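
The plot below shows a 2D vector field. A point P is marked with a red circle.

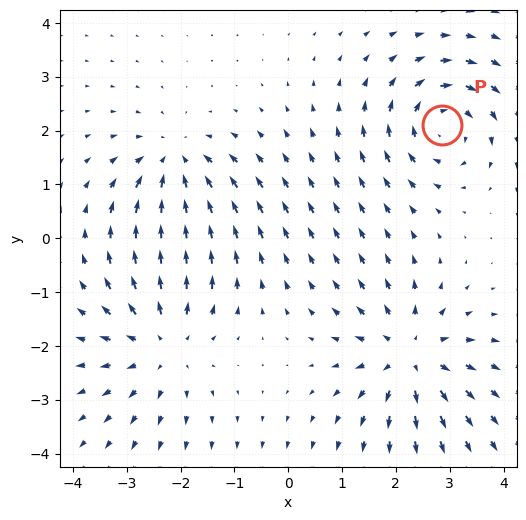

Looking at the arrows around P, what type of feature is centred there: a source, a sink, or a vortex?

At P (2.9, 2.1) the arrows circulate clockwise. Divergence ≈0, curl about -4 — near-zero divergence with nonzero curl is a vortex.

vortex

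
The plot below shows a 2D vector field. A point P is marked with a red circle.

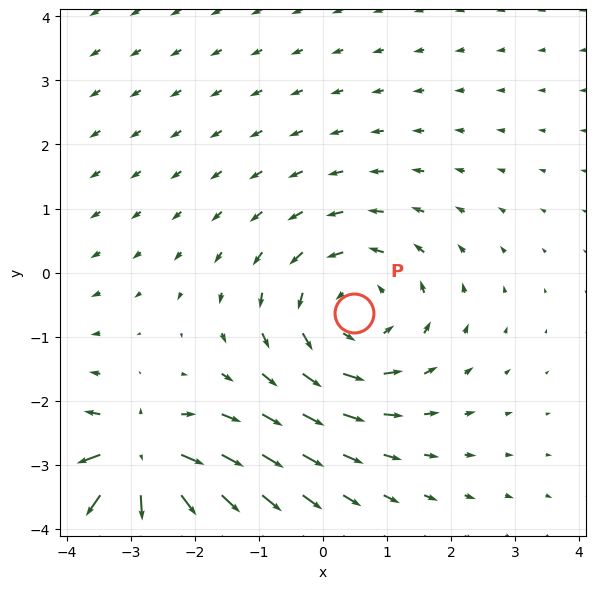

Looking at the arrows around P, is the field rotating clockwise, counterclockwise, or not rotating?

counterclockwise

Near P at (0.5, -0.6) the arrows circulate counterclockwise. The curl (z-component) there is about +3; positive curl means counterclockwise rotation.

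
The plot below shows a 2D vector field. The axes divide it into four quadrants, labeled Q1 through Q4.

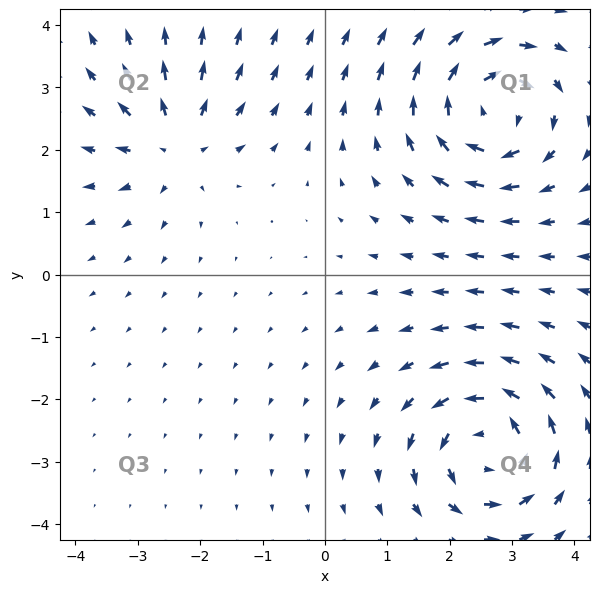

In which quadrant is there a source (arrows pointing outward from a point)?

Q2

The source sits at approximately (-2.4, 2.1), which lies in quadrant Q2. The divergence there is about +4, positive as expected for a source.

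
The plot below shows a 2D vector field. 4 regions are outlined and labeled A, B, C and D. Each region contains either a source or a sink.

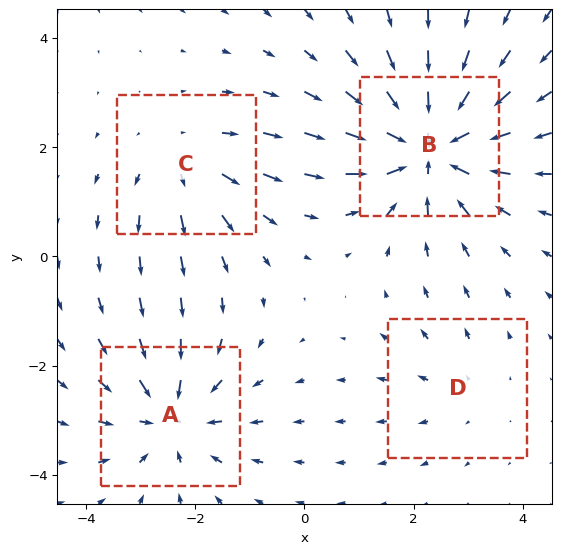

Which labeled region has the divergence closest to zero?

D

Divergence at each region's feature centre — A: about -4, B: about -6, C: about +3, D: about +2. Region D is closest to zero.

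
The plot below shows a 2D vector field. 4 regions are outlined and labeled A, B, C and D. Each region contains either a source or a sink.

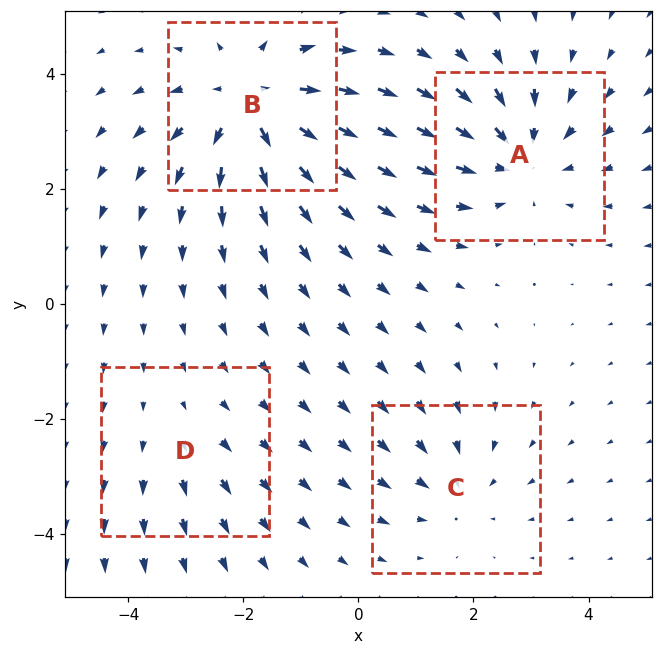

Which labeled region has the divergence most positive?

Divergence at each region's feature centre — A: about -4, B: about +6, C: about -3, D: about +2. Region B is most positive.

B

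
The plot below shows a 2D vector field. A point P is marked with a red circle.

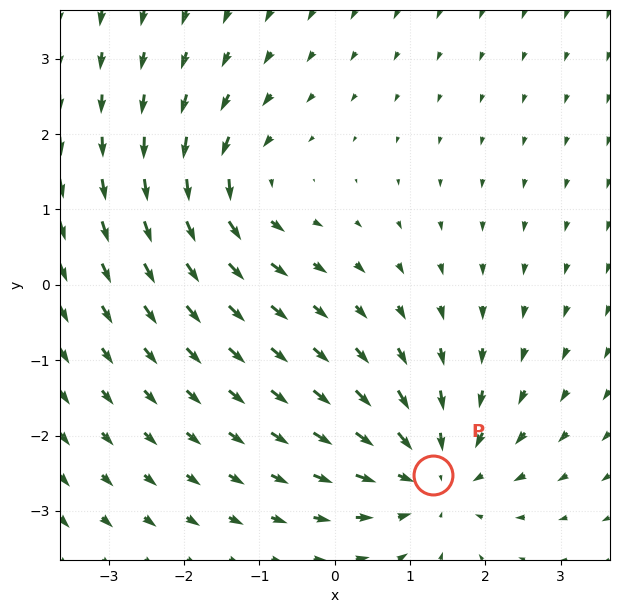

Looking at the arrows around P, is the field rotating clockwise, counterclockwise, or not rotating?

not rotating

Near P at (1.3, -2.5) the arrows show no circulation. The curl there is ≈0.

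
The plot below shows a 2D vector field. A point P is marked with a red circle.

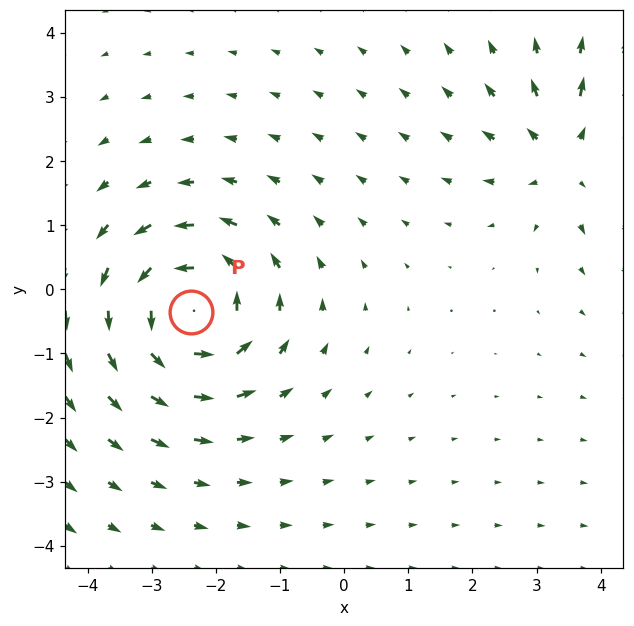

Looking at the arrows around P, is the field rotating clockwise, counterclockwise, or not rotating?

counterclockwise

Near P at (-2.4, -0.4) the arrows circulate counterclockwise. The curl (z-component) there is about +5; positive curl means counterclockwise rotation.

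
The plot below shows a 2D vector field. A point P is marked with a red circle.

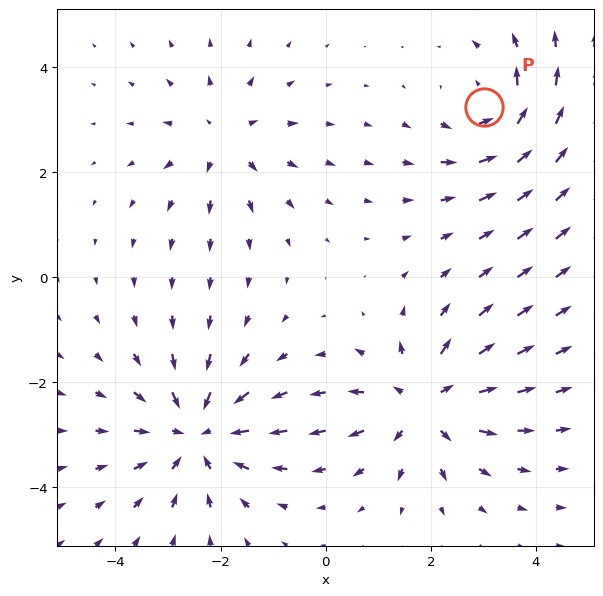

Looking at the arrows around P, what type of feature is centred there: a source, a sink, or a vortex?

vortex

At P (3.0, 3.2) the arrows circulate counterclockwise. Divergence ≈0, curl about +4 — near-zero divergence with nonzero curl is a vortex.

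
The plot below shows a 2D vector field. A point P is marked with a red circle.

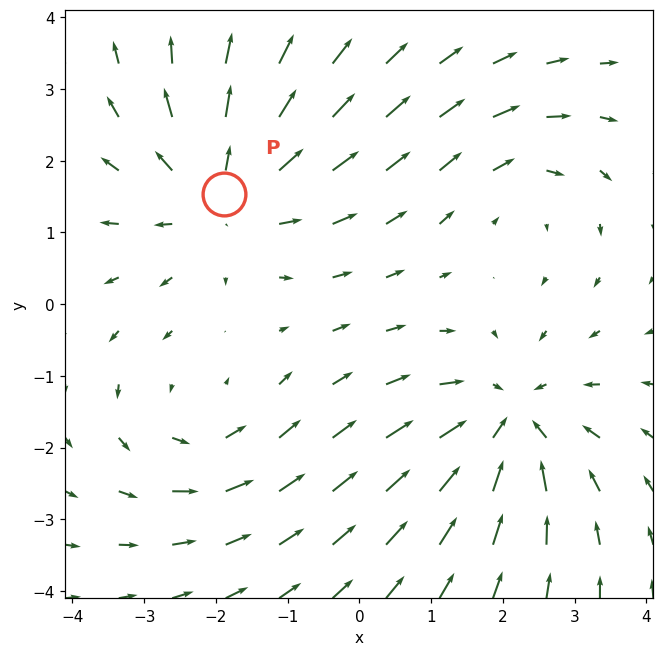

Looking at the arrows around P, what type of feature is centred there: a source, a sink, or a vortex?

source

At P (-1.9, 1.5) the arrows spread outward. Divergence about +4, curl ≈0 — positive divergence with near-zero curl is a source.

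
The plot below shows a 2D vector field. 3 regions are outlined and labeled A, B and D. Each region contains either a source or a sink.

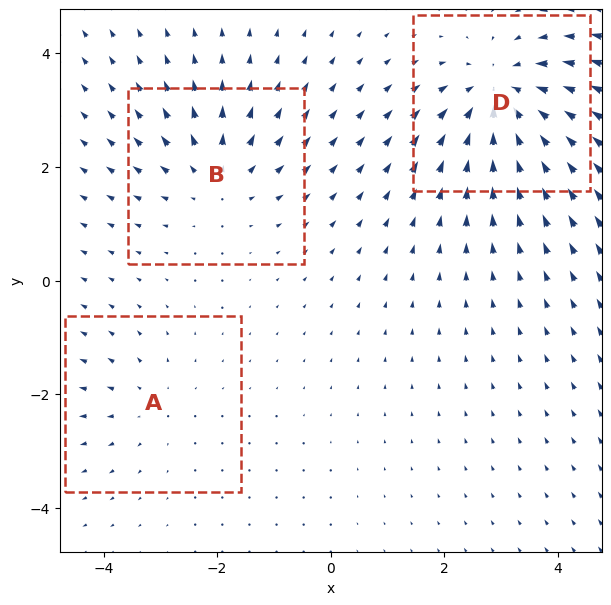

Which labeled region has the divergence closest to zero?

Divergence at each region's feature centre — A: about +2, B: about +3, D: about -5. Region A is closest to zero.

A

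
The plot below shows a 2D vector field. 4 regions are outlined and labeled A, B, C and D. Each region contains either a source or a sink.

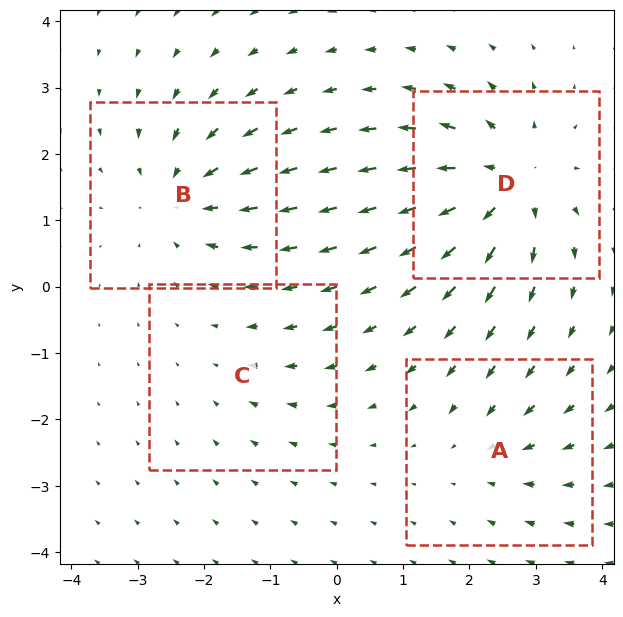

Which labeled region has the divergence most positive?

Divergence at each region's feature centre — A: about -3, B: about -5, C: about -2, D: about +7. Region D is most positive.

D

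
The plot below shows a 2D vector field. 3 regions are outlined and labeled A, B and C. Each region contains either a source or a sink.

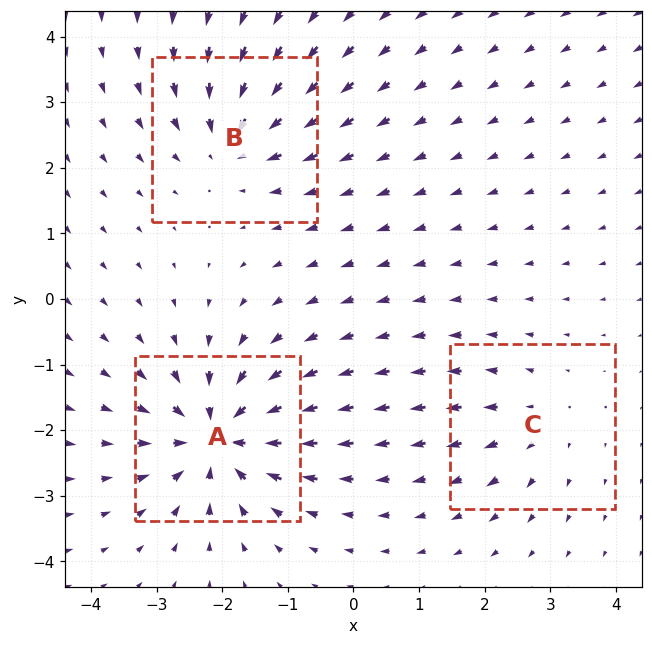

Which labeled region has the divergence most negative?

Divergence at each region's feature centre — A: about -6, B: about -4, C: about +2. Region A is most negative.

A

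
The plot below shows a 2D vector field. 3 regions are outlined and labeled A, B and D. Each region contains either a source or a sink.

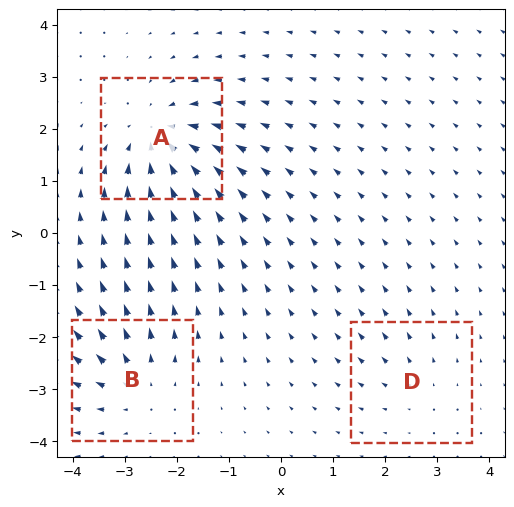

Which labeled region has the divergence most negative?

A

Divergence at each region's feature centre — A: about -5, B: about +4, D: about +2. Region A is most negative.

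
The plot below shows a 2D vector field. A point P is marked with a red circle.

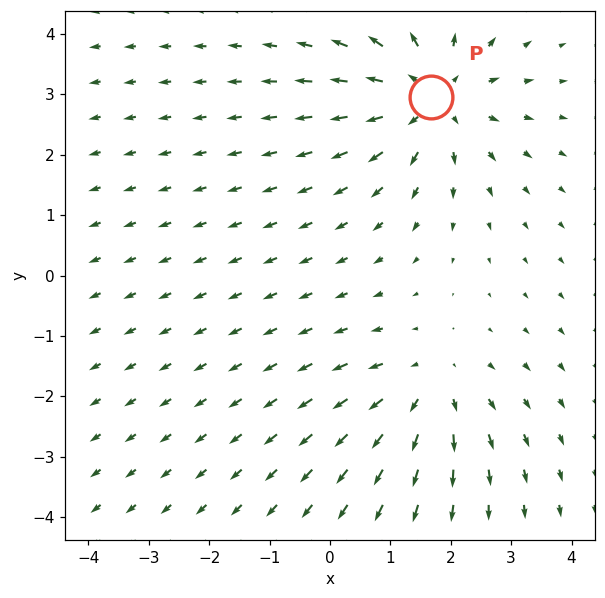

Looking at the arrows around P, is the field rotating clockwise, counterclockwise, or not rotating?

Near P at (1.7, 3.0) the arrows show no circulation. The curl there is ≈0.

not rotating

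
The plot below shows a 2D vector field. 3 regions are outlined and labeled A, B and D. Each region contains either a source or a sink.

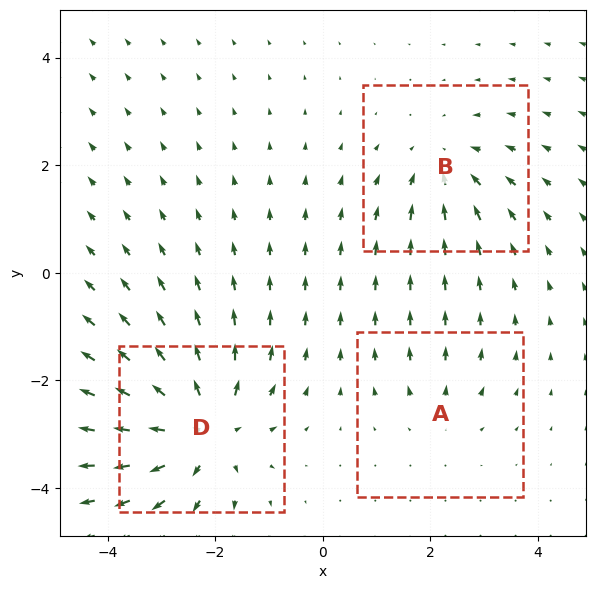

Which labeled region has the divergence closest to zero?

Divergence at each region's feature centre — A: about +2, B: about -3, D: about +5. Region A is closest to zero.

A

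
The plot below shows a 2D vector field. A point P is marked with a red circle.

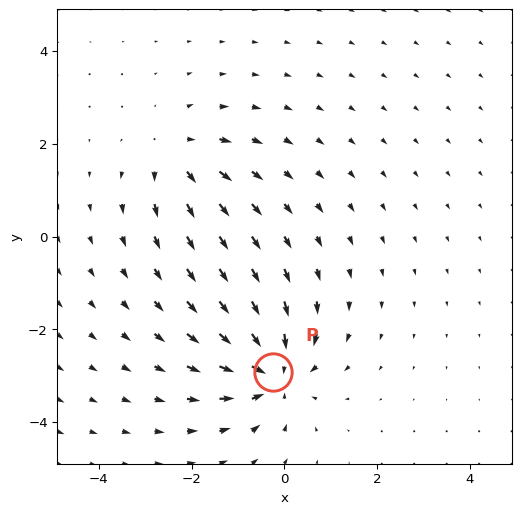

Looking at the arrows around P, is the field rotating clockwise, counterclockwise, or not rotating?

not rotating

Near P at (-0.2, -2.9) the arrows show no circulation. The curl there is ≈0.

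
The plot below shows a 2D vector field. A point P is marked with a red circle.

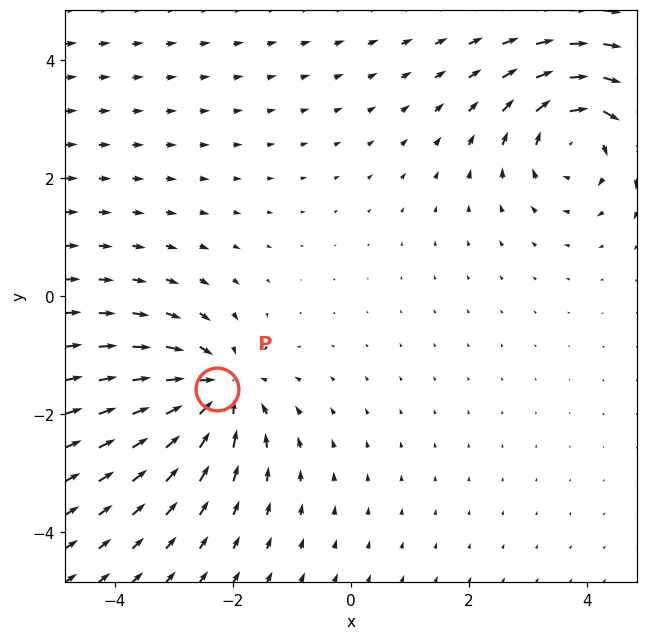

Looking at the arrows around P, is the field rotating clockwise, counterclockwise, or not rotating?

not rotating

Near P at (-2.3, -1.6) the arrows show no circulation. The curl there is ≈0.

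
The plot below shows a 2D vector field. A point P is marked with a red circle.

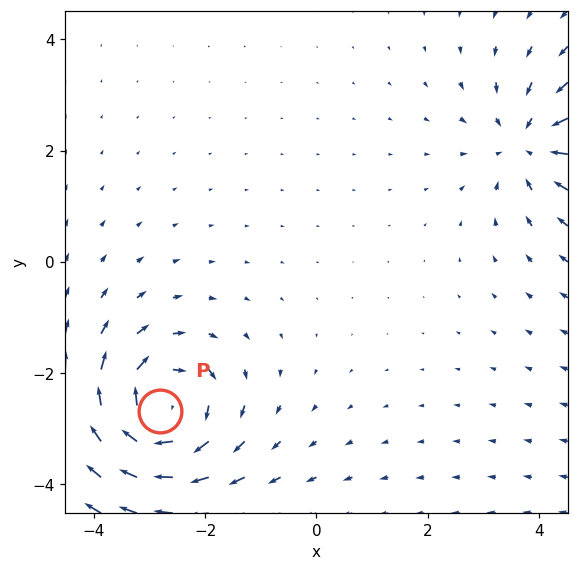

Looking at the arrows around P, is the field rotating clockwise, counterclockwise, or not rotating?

clockwise

Near P at (-2.8, -2.7) the arrows circulate clockwise. The curl (z-component) there is about -6; negative curl means clockwise rotation.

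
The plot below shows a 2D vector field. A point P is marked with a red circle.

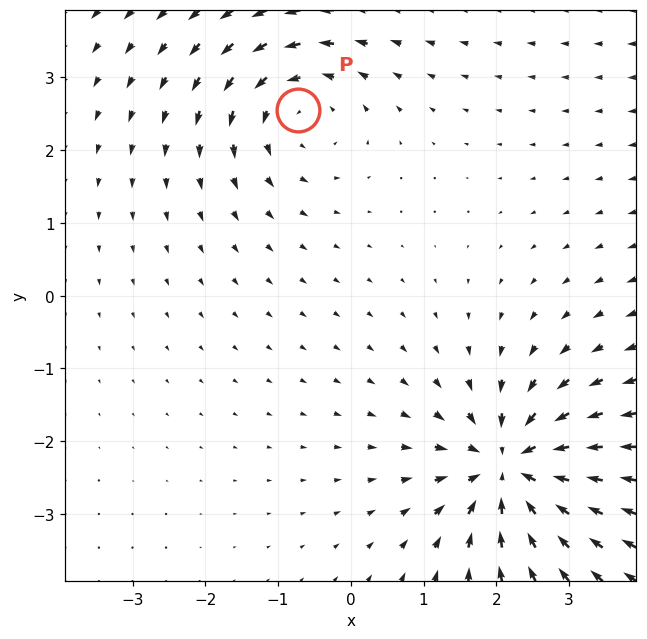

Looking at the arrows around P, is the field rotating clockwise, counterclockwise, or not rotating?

Near P at (-0.7, 2.6) the arrows circulate counterclockwise. The curl (z-component) there is about +4; positive curl means counterclockwise rotation.

counterclockwise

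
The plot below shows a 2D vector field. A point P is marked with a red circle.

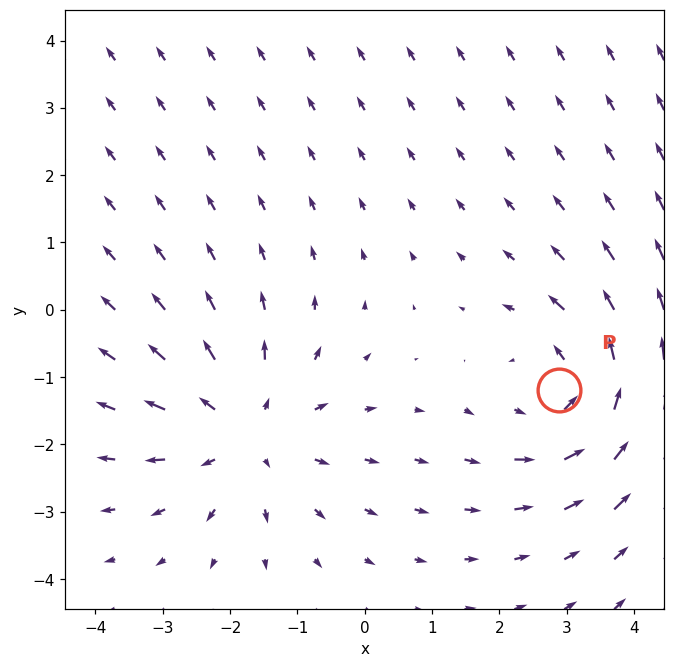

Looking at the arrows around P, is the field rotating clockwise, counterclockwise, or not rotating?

Near P at (2.9, -1.2) the arrows circulate counterclockwise. The curl (z-component) there is about +4; positive curl means counterclockwise rotation.

counterclockwise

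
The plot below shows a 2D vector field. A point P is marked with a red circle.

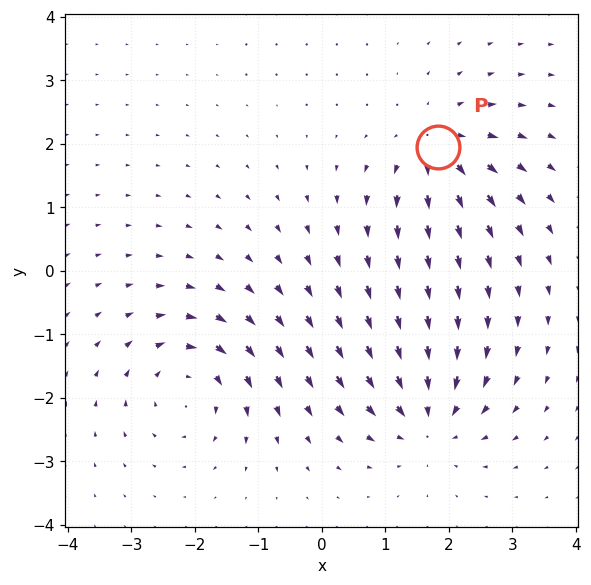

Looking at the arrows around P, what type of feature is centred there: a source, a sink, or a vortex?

At P (1.8, 1.9) the arrows spread outward. Divergence about +6, curl ≈0 — positive divergence with near-zero curl is a source.

source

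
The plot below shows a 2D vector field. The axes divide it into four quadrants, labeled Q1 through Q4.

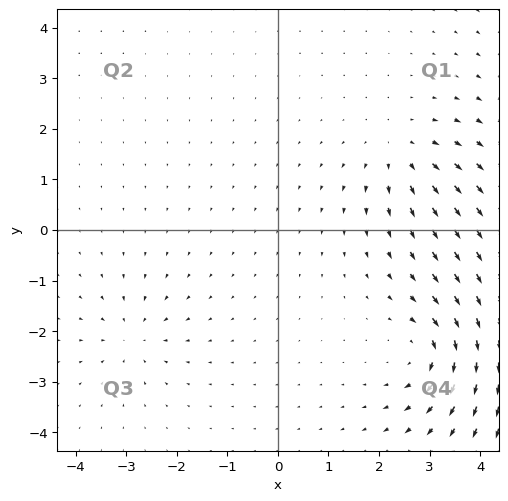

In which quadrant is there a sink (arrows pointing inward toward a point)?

Q3

The sink sits at approximately (-2.9, -2.1), which lies in quadrant Q3. The divergence there is about -4, negative as expected for a sink.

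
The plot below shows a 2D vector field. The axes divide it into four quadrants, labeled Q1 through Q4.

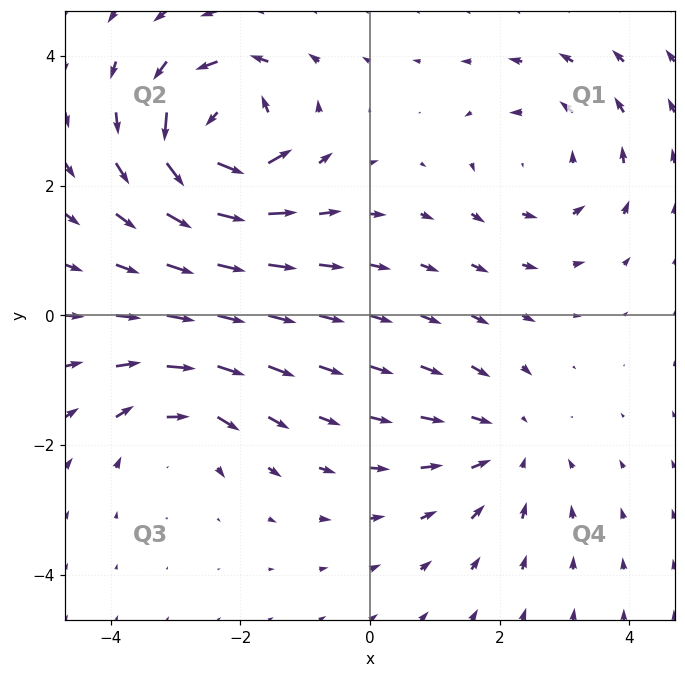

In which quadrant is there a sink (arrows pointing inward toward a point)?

Q4

The sink sits at approximately (2.1, -2.0), which lies in quadrant Q4. The divergence there is about -3, negative as expected for a sink.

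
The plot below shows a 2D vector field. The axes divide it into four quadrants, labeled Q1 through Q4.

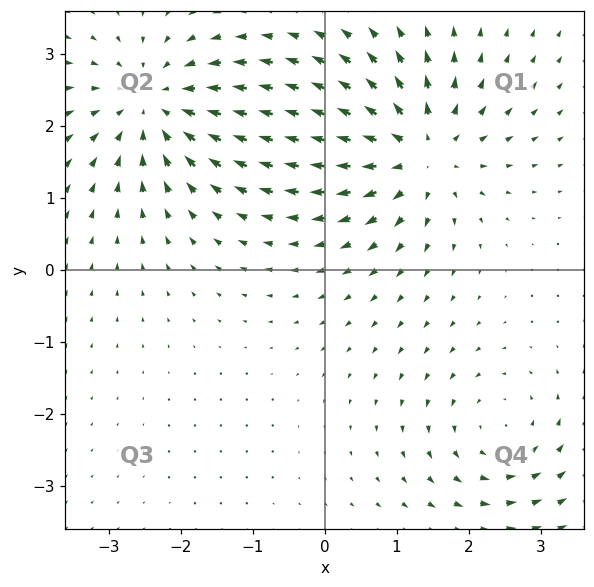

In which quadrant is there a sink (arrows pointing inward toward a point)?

Q2

The sink sits at approximately (-2.4, 2.3), which lies in quadrant Q2. The divergence there is about -5, negative as expected for a sink.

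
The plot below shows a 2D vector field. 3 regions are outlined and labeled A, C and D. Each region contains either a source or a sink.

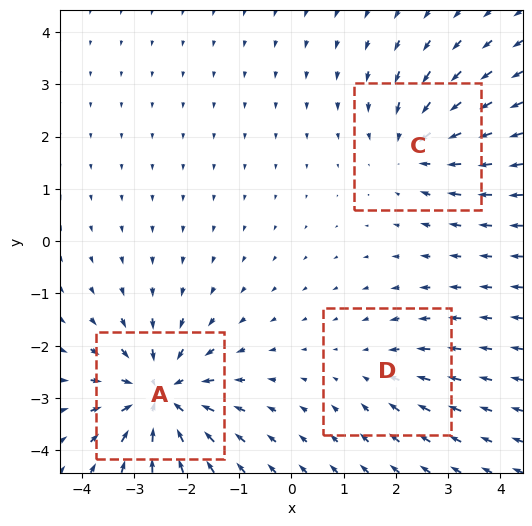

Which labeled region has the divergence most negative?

A

Divergence at each region's feature centre — A: about -5, C: about -3, D: about -2. Region A is most negative.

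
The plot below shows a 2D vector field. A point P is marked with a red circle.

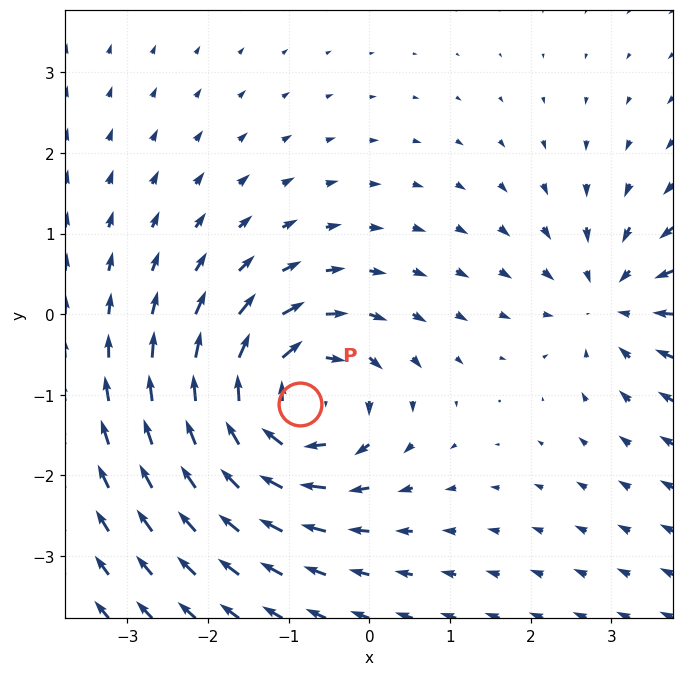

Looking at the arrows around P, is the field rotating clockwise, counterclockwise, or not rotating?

clockwise

Near P at (-0.9, -1.1) the arrows circulate clockwise. The curl (z-component) there is about -5; negative curl means clockwise rotation.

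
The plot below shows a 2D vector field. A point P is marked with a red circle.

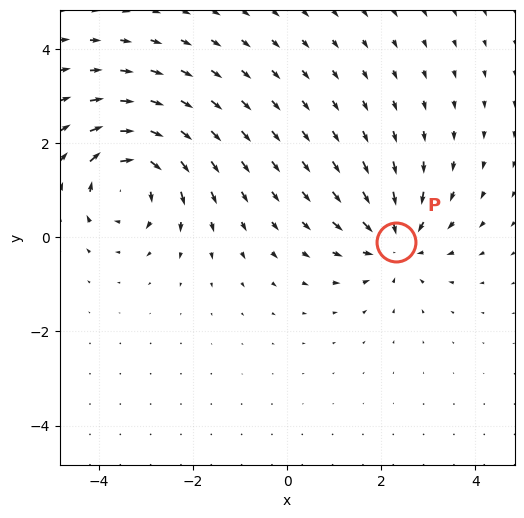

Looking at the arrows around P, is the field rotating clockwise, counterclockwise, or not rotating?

not rotating

Near P at (2.3, -0.1) the arrows show no circulation. The curl there is ≈0.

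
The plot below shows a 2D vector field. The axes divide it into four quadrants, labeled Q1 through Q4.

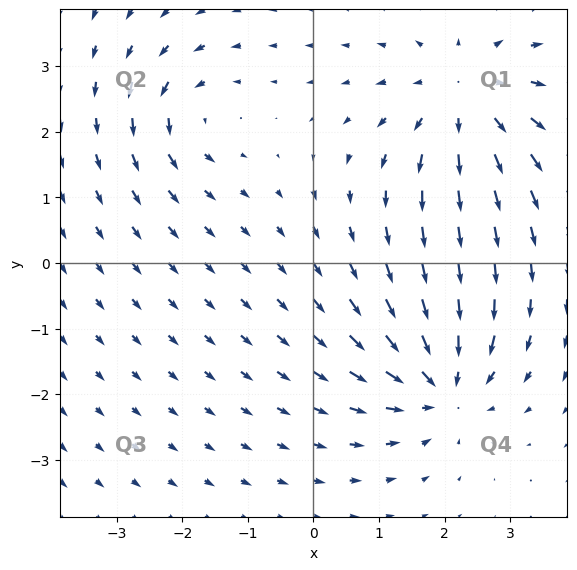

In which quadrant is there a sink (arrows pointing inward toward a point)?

Q4

The sink sits at approximately (2.0, -1.8), which lies in quadrant Q4. The divergence there is about -5, negative as expected for a sink.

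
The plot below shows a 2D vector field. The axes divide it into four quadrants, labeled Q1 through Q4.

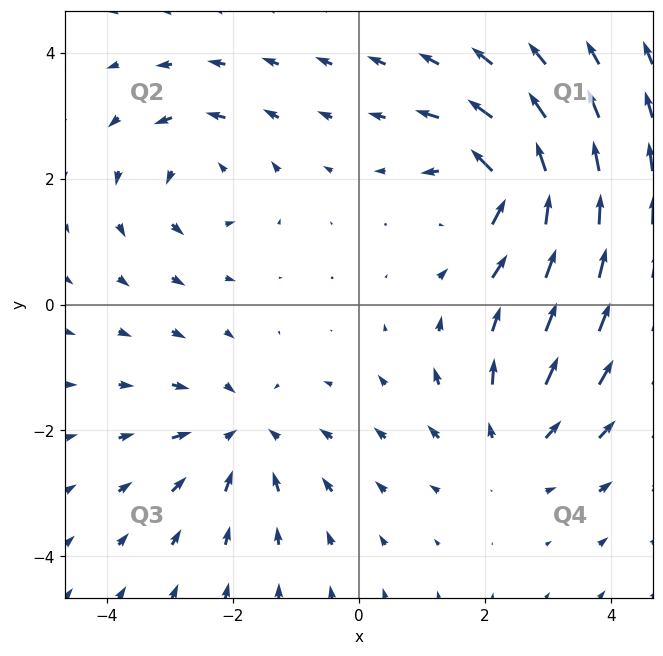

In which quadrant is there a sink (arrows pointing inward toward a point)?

The sink sits at approximately (-1.8, -2.0), which lies in quadrant Q3. The divergence there is about -3, negative as expected for a sink.

Q3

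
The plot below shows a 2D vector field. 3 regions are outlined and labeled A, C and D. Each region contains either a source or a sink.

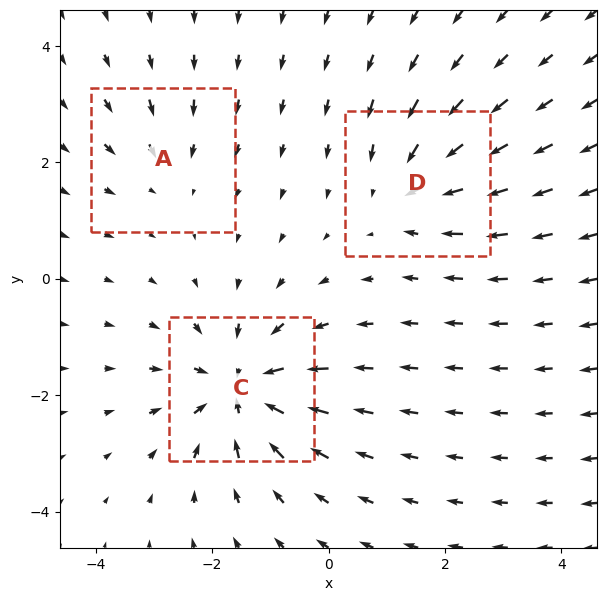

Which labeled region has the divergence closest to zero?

A

Divergence at each region's feature centre — A: about -2, C: about -6, D: about -3. Region A is closest to zero.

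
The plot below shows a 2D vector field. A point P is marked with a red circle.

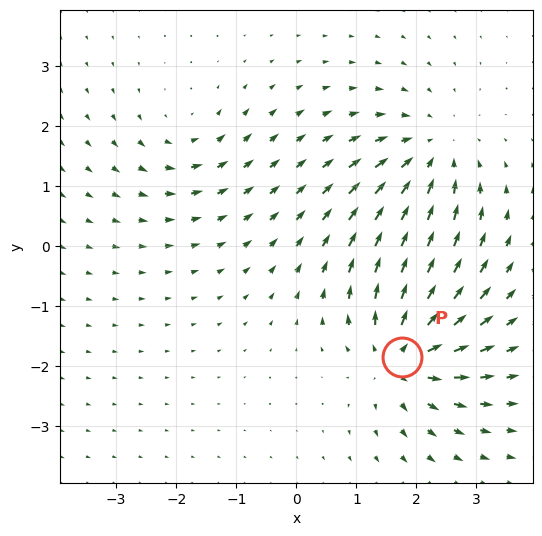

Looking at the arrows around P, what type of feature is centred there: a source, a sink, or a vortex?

At P (1.8, -1.8) the arrows spread outward. Divergence about +7, curl ≈0 — positive divergence with near-zero curl is a source.

source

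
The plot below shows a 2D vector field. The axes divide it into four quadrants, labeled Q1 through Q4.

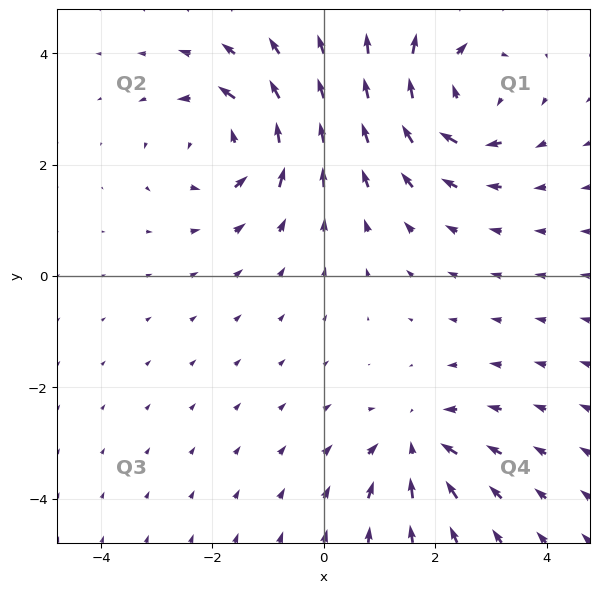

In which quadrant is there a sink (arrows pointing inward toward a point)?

Q4

The sink sits at approximately (1.6, -3.0), which lies in quadrant Q4. The divergence there is about -4, negative as expected for a sink.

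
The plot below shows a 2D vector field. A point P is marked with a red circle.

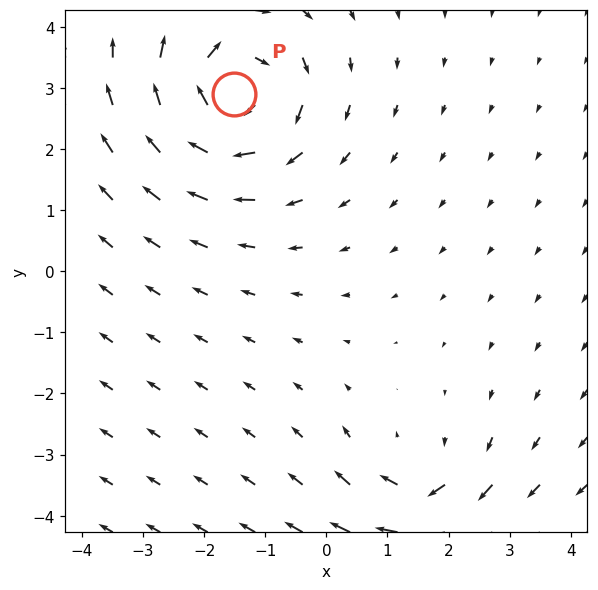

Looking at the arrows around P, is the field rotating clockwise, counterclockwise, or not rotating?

clockwise

Near P at (-1.5, 2.9) the arrows circulate clockwise. The curl (z-component) there is about -5; negative curl means clockwise rotation.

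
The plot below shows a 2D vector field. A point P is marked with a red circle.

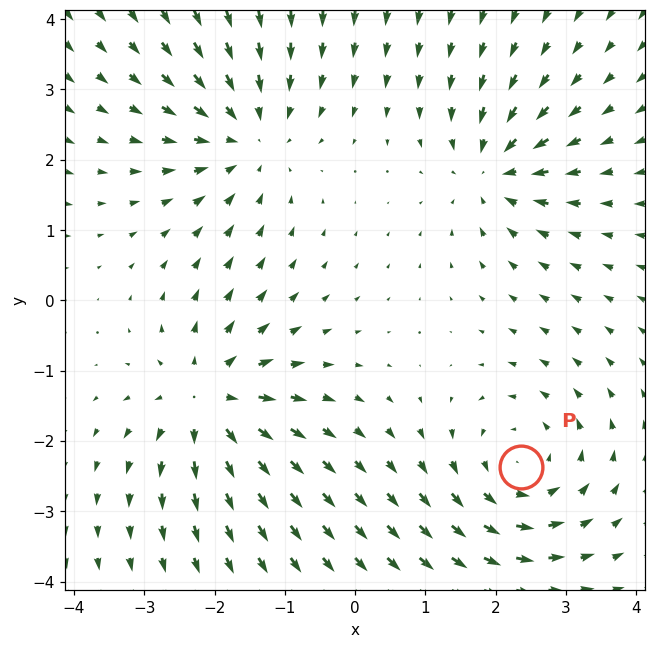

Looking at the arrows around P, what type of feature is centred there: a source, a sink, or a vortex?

vortex

At P (2.4, -2.4) the arrows circulate counterclockwise. Divergence ≈0, curl about +4 — near-zero divergence with nonzero curl is a vortex.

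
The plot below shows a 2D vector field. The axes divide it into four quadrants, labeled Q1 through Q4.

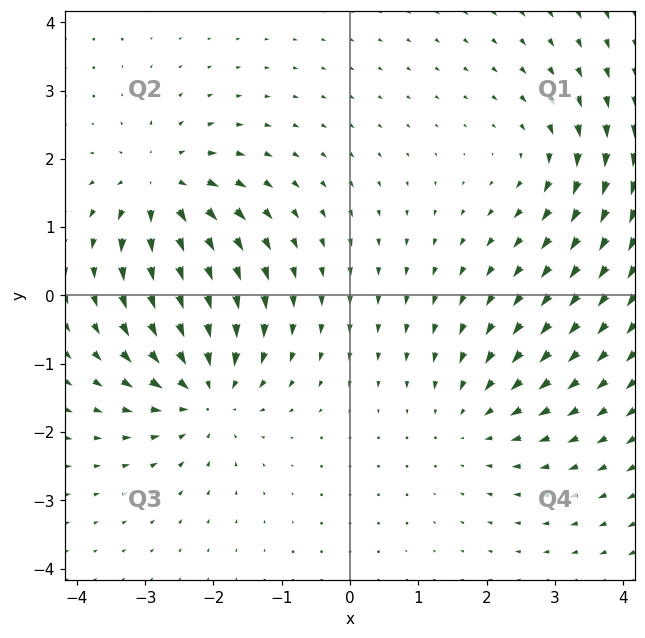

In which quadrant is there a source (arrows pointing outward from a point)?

The source sits at approximately (-2.8, 1.5), which lies in quadrant Q2. The divergence there is about +6, positive as expected for a source.

Q2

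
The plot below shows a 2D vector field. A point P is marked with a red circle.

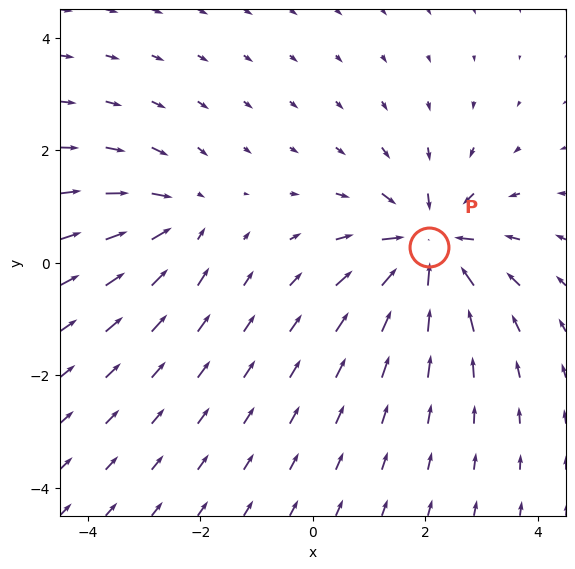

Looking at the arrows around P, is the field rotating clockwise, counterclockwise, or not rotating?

Near P at (2.1, 0.3) the arrows show no circulation. The curl there is ≈0.

not rotating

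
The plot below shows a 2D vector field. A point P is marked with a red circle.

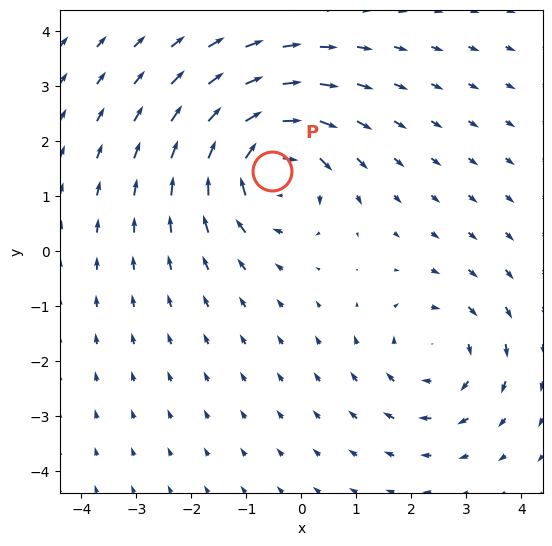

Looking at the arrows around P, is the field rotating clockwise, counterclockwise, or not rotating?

Near P at (-0.5, 1.5) the arrows circulate clockwise. The curl (z-component) there is about -5; negative curl means clockwise rotation.

clockwise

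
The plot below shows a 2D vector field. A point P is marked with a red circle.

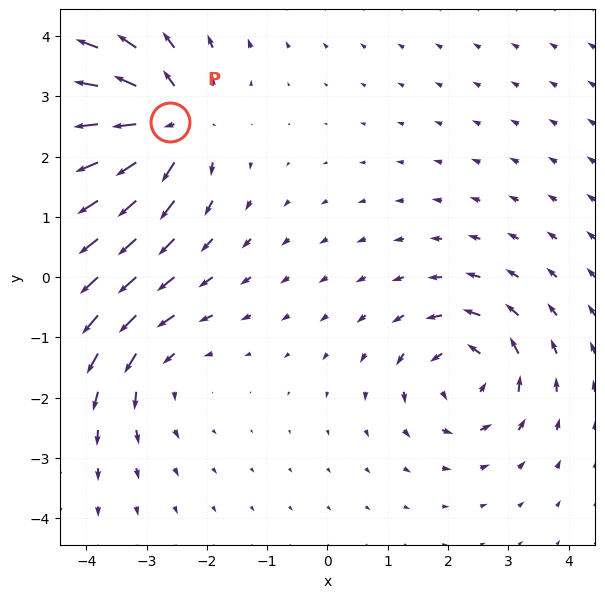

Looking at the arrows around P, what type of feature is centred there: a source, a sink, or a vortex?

source

At P (-2.6, 2.6) the arrows spread outward. Divergence about +6, curl ≈0 — positive divergence with near-zero curl is a source.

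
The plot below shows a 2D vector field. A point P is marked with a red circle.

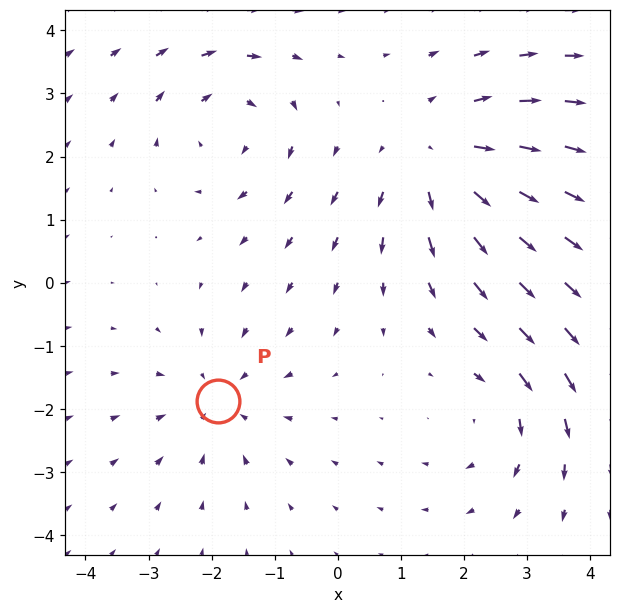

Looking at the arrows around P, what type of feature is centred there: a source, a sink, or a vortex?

sink

At P (-1.9, -1.9) the arrows converge inward. Divergence about -3, curl ≈0 — negative divergence with near-zero curl is a sink.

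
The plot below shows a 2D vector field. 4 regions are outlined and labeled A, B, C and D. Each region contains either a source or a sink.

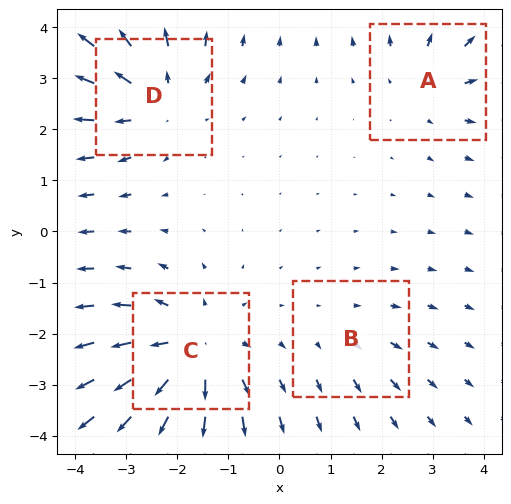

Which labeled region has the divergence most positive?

C

Divergence at each region's feature centre — A: about +3, B: about +2, C: about +6, D: about +5. Region C is most positive.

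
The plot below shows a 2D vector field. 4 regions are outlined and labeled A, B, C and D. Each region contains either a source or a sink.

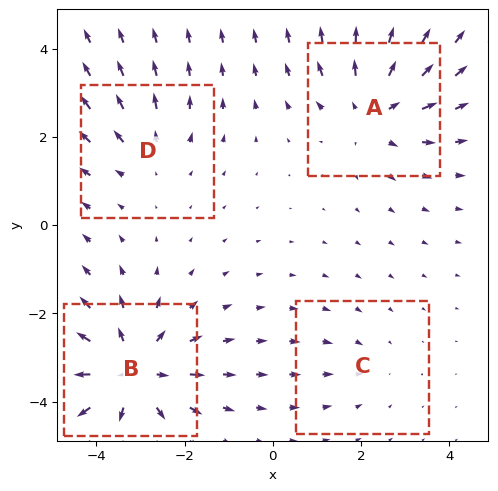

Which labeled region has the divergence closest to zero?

C

Divergence at each region's feature centre — A: about +4, B: about +6, C: about -2, D: about +3. Region C is closest to zero.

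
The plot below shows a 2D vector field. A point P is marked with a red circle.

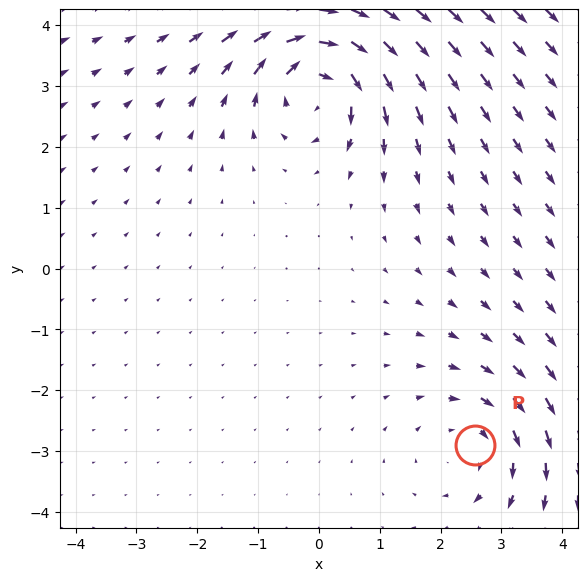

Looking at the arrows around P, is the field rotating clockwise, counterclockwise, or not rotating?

Near P at (2.6, -2.9) the arrows circulate clockwise. The curl (z-component) there is about -3; negative curl means clockwise rotation.

clockwise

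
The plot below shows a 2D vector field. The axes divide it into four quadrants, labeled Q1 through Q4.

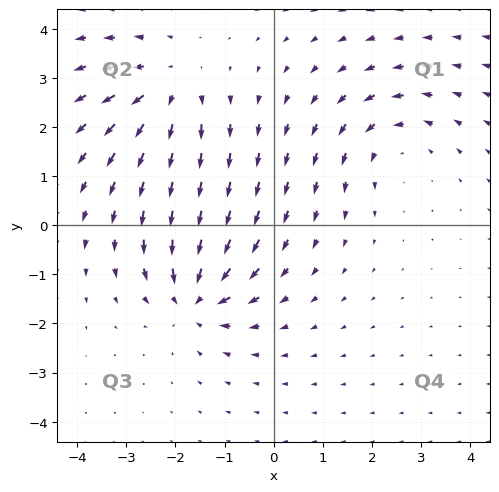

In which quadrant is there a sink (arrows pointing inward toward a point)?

The sink sits at approximately (-1.6, -1.5), which lies in quadrant Q3. The divergence there is about -4, negative as expected for a sink.

Q3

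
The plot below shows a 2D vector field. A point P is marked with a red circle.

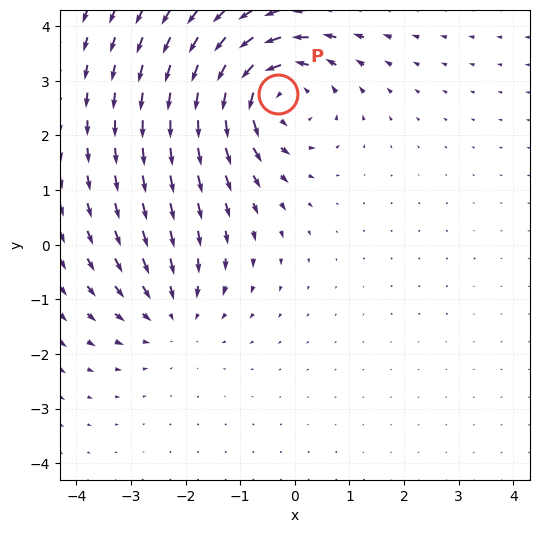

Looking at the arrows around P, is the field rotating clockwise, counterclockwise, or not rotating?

counterclockwise

Near P at (-0.3, 2.8) the arrows circulate counterclockwise. The curl (z-component) there is about +4; positive curl means counterclockwise rotation.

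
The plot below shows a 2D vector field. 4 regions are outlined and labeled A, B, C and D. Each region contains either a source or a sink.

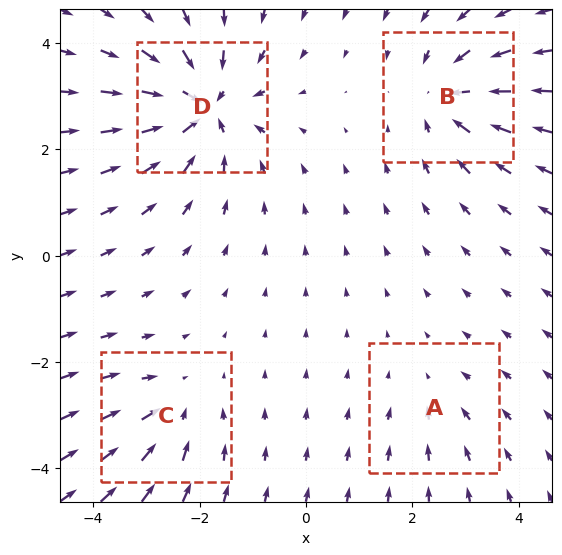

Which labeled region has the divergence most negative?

D

Divergence at each region's feature centre — A: about -2, B: about -5, C: about -3, D: about -7. Region D is most negative.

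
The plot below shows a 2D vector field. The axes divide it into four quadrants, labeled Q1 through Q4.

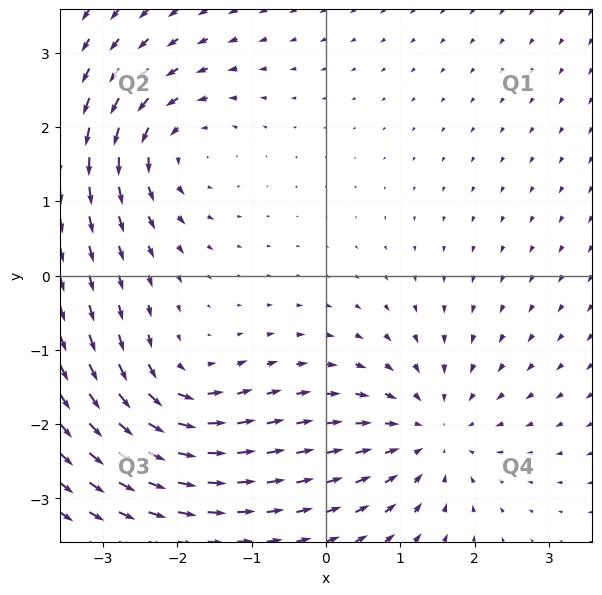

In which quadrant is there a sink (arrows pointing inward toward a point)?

The sink sits at approximately (1.4, -2.1), which lies in quadrant Q4. The divergence there is about -4, negative as expected for a sink.

Q4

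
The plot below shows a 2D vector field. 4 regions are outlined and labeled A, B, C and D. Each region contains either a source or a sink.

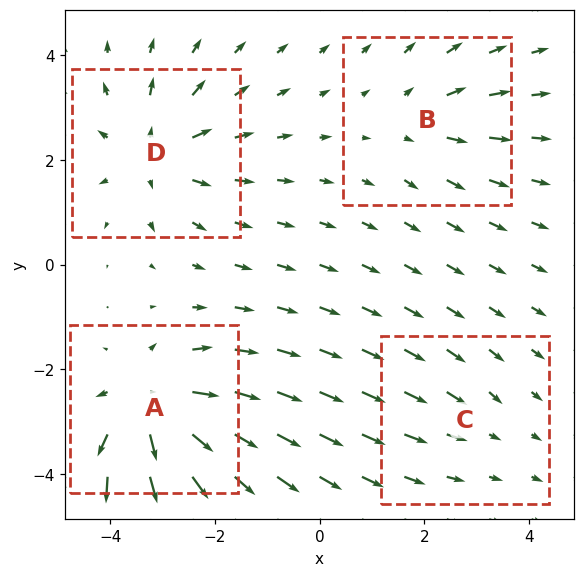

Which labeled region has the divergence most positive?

A

Divergence at each region's feature centre — A: about +7, B: about +3, C: about -2, D: about +5. Region A is most positive.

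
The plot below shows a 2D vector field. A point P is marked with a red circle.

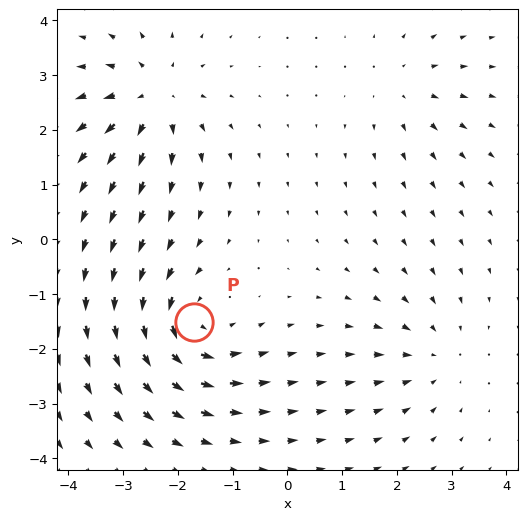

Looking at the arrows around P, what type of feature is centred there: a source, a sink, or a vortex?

At P (-1.7, -1.5) the arrows circulate counterclockwise. Divergence ≈0, curl about +5 — near-zero divergence with nonzero curl is a vortex.

vortex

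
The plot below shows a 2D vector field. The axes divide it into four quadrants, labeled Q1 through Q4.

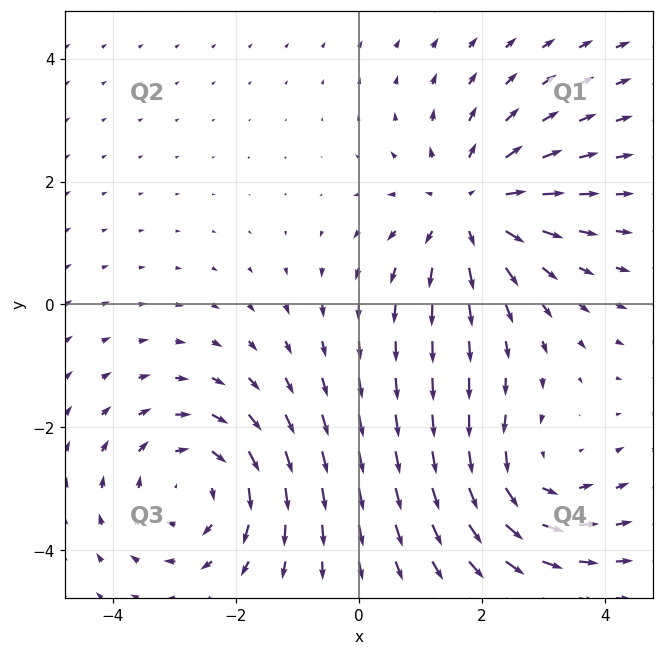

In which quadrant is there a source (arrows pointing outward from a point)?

The source sits at approximately (1.8, 1.6), which lies in quadrant Q1. The divergence there is about +5, positive as expected for a source.

Q1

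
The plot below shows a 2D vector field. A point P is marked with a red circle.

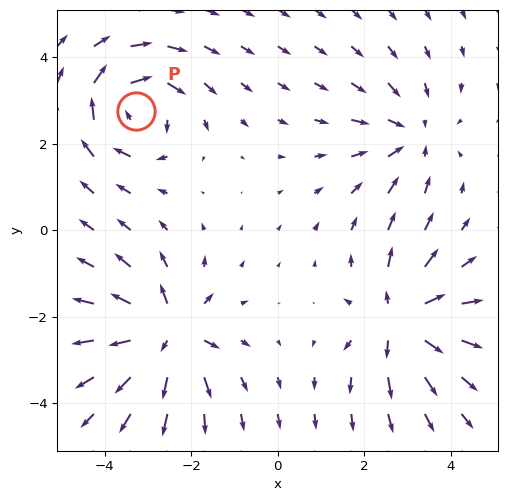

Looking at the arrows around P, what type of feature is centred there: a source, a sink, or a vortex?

At P (-3.3, 2.8) the arrows circulate clockwise. Divergence ≈0, curl about -6 — near-zero divergence with nonzero curl is a vortex.

vortex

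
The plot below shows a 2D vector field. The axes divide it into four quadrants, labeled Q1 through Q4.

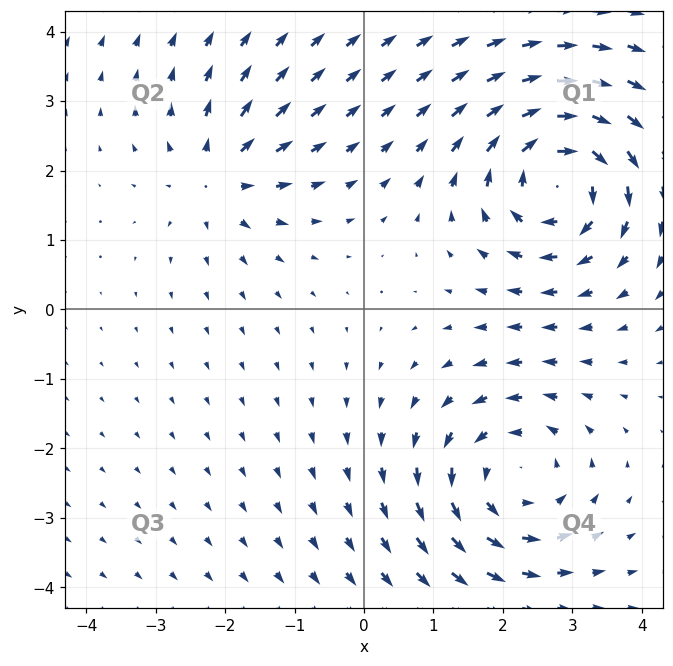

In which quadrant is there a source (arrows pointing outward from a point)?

Q2

The source sits at approximately (-2.1, 1.9), which lies in quadrant Q2. The divergence there is about +4, positive as expected for a source.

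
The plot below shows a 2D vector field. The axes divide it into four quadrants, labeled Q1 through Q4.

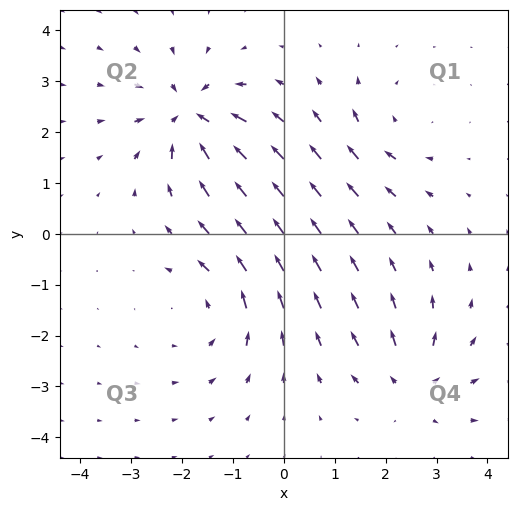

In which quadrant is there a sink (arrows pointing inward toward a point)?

The sink sits at approximately (-1.8, 2.3), which lies in quadrant Q2. The divergence there is about -6, negative as expected for a sink.

Q2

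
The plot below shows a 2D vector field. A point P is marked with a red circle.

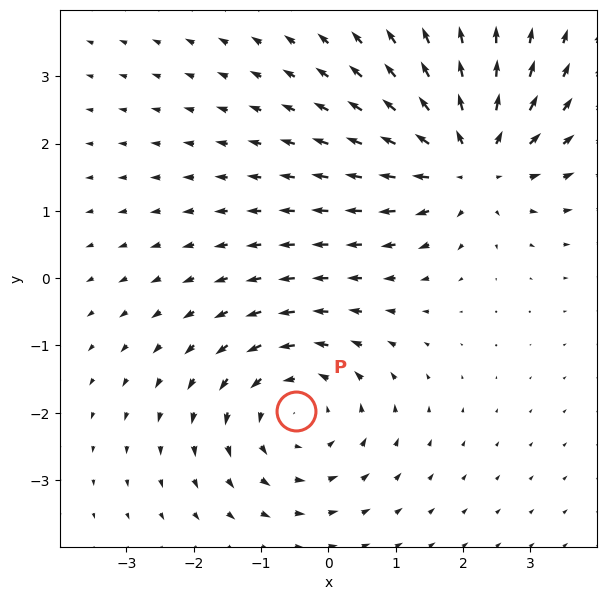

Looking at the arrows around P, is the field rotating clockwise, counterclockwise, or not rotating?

counterclockwise

Near P at (-0.5, -2.0) the arrows circulate counterclockwise. The curl (z-component) there is about +4; positive curl means counterclockwise rotation.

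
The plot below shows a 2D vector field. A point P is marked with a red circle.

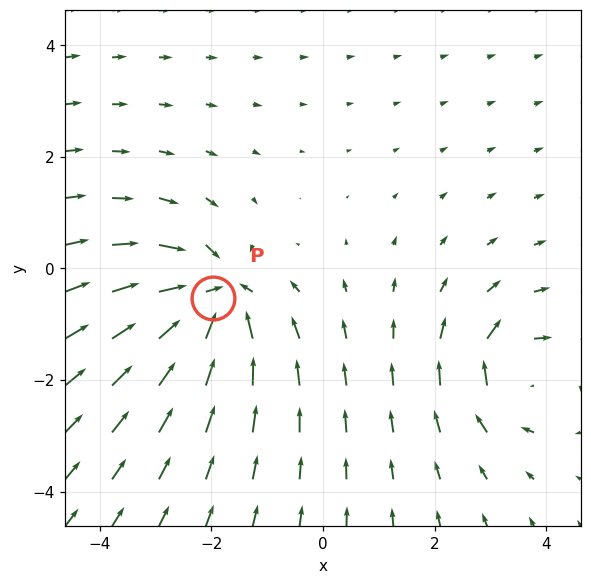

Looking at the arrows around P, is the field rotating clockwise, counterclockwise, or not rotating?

not rotating

Near P at (-2.0, -0.5) the arrows show no circulation. The curl there is ≈0.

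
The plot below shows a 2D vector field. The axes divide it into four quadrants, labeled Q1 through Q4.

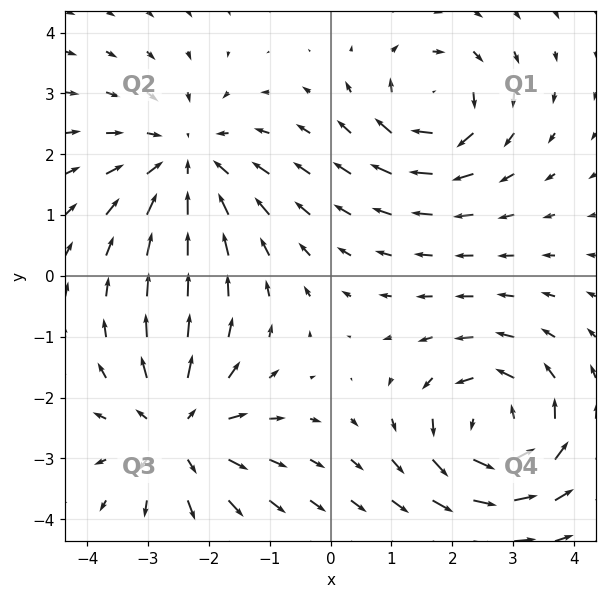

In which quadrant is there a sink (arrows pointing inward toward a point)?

The sink sits at approximately (-2.4, 1.9), which lies in quadrant Q2. The divergence there is about -3, negative as expected for a sink.

Q2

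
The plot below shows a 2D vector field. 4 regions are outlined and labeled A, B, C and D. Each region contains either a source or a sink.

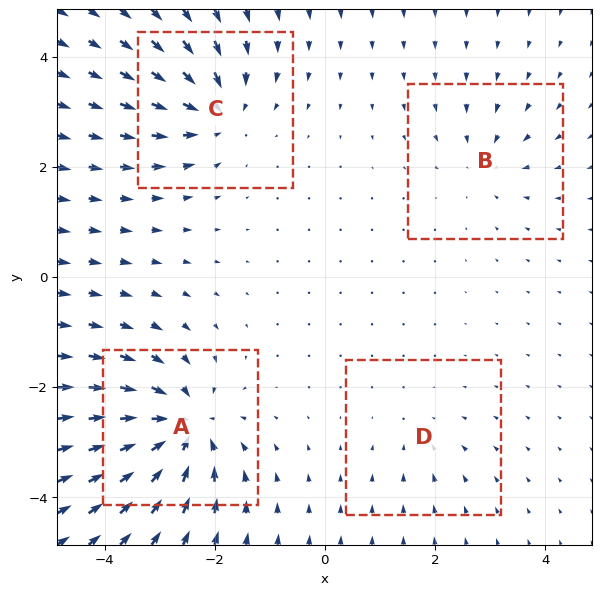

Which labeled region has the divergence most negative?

A

Divergence at each region's feature centre — A: about -8, B: about -4, C: about -6, D: about -2. Region A is most negative.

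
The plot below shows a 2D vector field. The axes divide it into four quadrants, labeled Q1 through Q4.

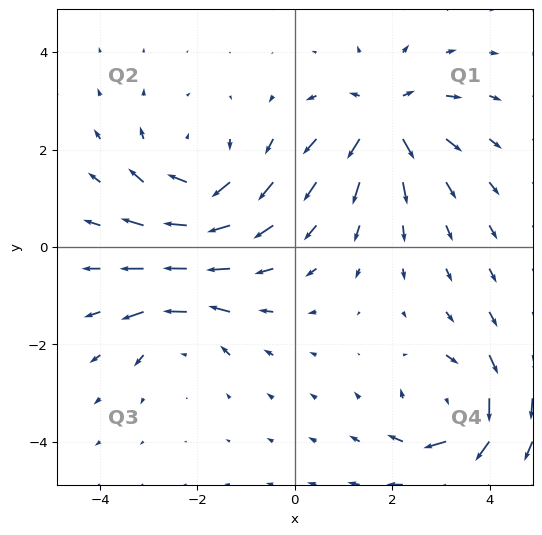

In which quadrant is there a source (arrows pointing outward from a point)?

The source sits at approximately (1.8, 2.7), which lies in quadrant Q1. The divergence there is about +5, positive as expected for a source.

Q1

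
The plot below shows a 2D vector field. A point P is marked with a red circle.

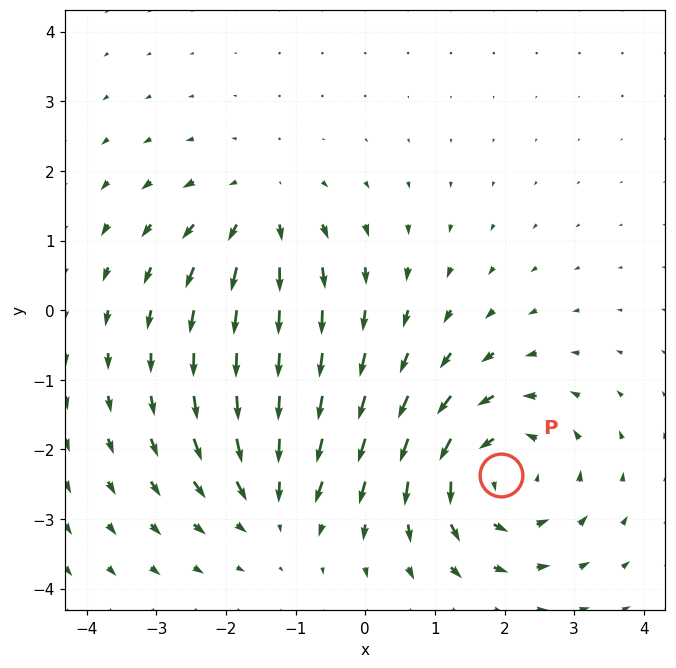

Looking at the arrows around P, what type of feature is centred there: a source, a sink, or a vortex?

At P (1.9, -2.4) the arrows circulate counterclockwise. Divergence ≈0, curl about +5 — near-zero divergence with nonzero curl is a vortex.

vortex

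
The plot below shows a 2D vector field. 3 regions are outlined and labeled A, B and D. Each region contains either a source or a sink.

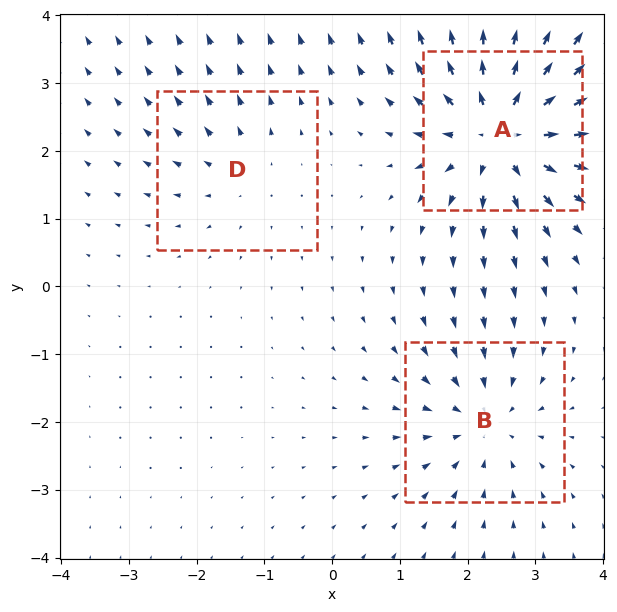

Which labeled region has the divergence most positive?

Divergence at each region's feature centre — A: about +6, B: about -4, D: about +2. Region A is most positive.

A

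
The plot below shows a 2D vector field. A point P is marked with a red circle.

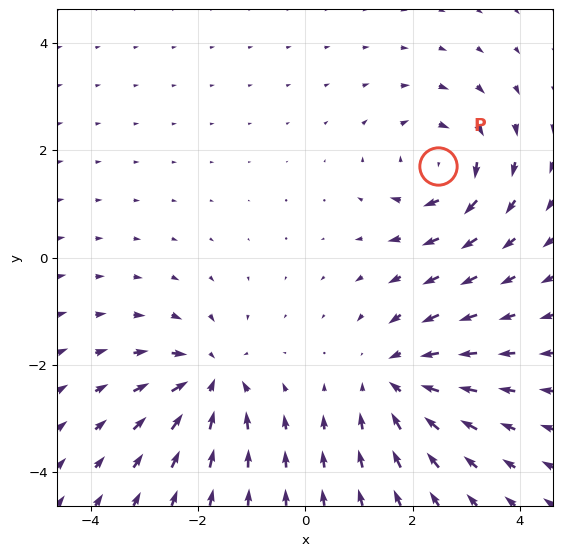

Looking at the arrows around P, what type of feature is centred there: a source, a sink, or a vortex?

At P (2.5, 1.7) the arrows circulate clockwise. Divergence ≈0, curl about -5 — near-zero divergence with nonzero curl is a vortex.

vortex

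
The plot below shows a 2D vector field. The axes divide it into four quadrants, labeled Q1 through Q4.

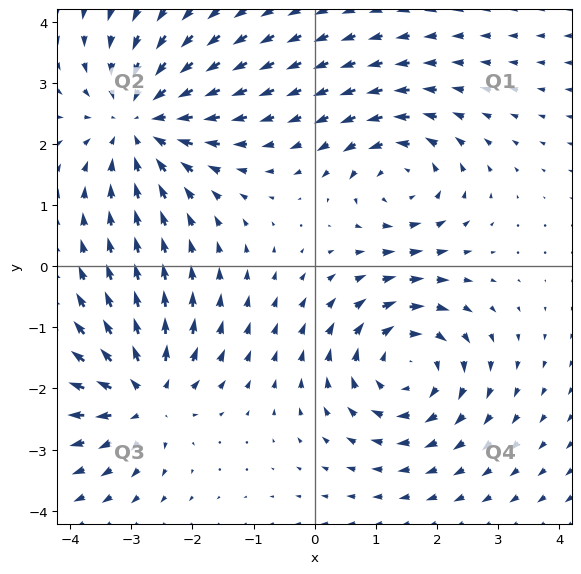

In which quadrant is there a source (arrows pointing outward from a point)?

Q3

The source sits at approximately (-2.8, -2.1), which lies in quadrant Q3. The divergence there is about +5, positive as expected for a source.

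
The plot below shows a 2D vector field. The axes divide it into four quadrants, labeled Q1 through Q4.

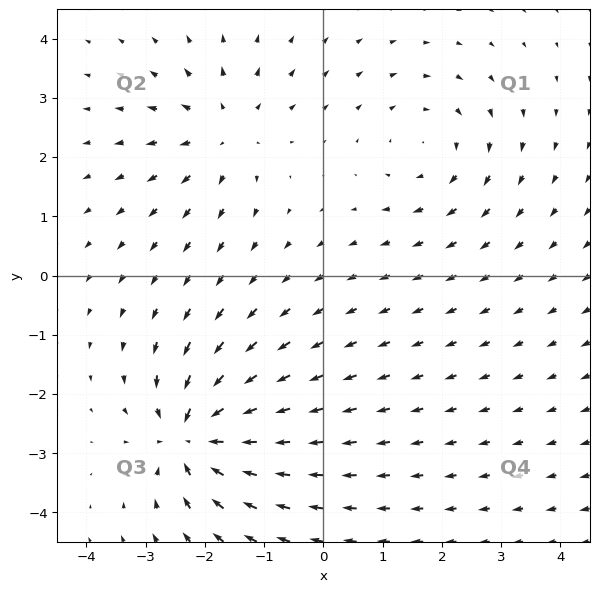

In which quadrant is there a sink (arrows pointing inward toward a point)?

Q3

The sink sits at approximately (-2.2, -2.7), which lies in quadrant Q3. The divergence there is about -5, negative as expected for a sink.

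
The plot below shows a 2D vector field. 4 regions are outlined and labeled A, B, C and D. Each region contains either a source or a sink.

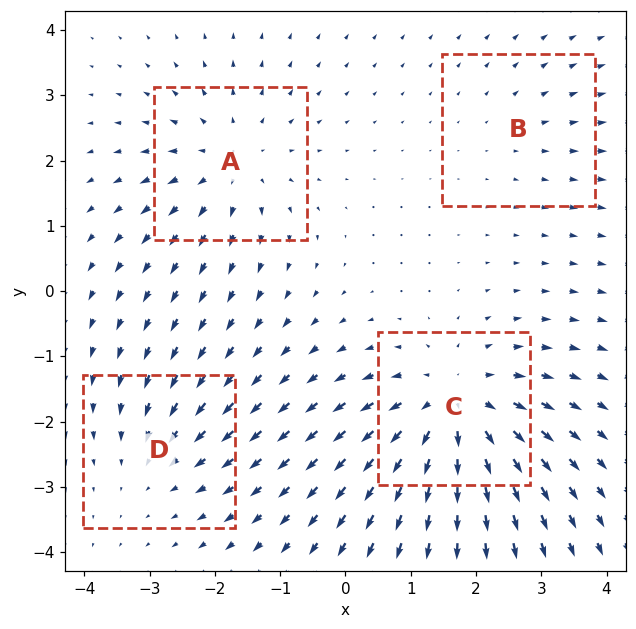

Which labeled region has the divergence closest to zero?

B

Divergence at each region's feature centre — A: about +4, B: about +2, C: about +6, D: about -3. Region B is closest to zero.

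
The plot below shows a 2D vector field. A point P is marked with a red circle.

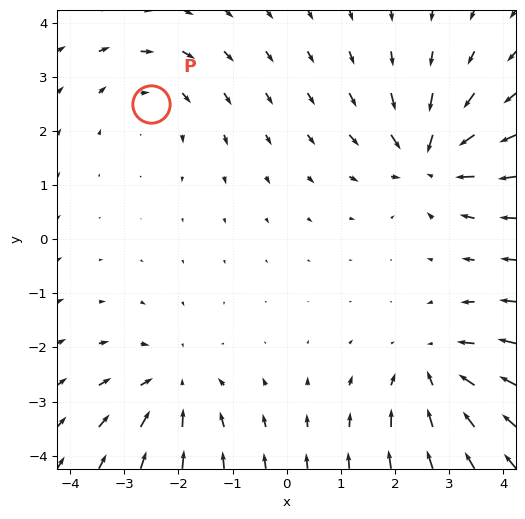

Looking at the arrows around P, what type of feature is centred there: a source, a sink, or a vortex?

At P (-2.5, 2.5) the arrows circulate clockwise. Divergence ≈0, curl about -3 — near-zero divergence with nonzero curl is a vortex.

vortex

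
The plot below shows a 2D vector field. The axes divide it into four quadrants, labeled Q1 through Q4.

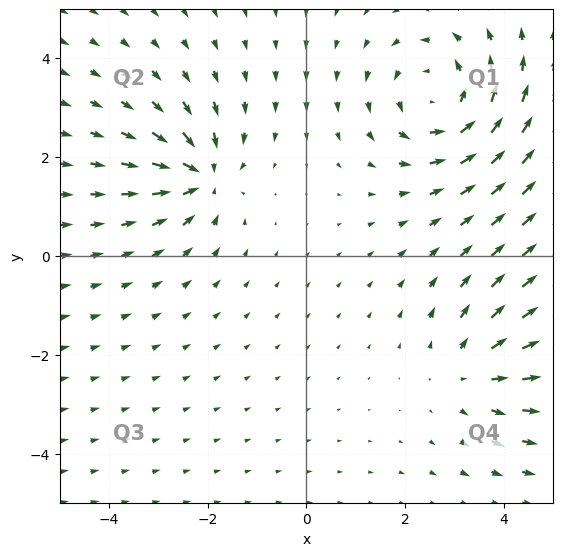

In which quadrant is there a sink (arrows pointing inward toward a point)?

The sink sits at approximately (-2.1, 1.6), which lies in quadrant Q2. The divergence there is about -5, negative as expected for a sink.

Q2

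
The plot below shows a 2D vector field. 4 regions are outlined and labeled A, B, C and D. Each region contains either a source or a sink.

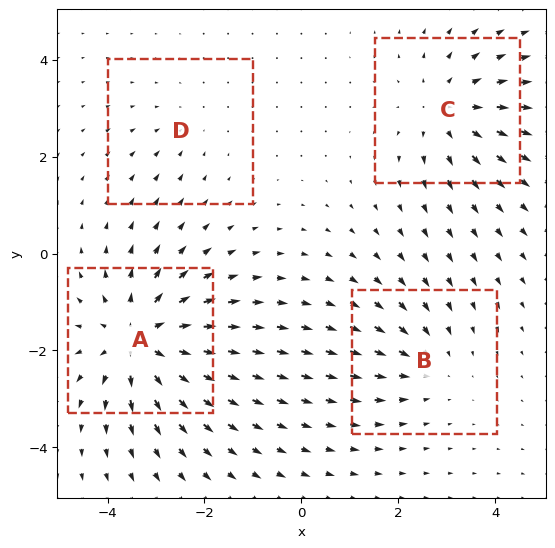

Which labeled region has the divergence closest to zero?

Divergence at each region's feature centre — A: about +6, B: about -3, C: about +4, D: about -2. Region D is closest to zero.

D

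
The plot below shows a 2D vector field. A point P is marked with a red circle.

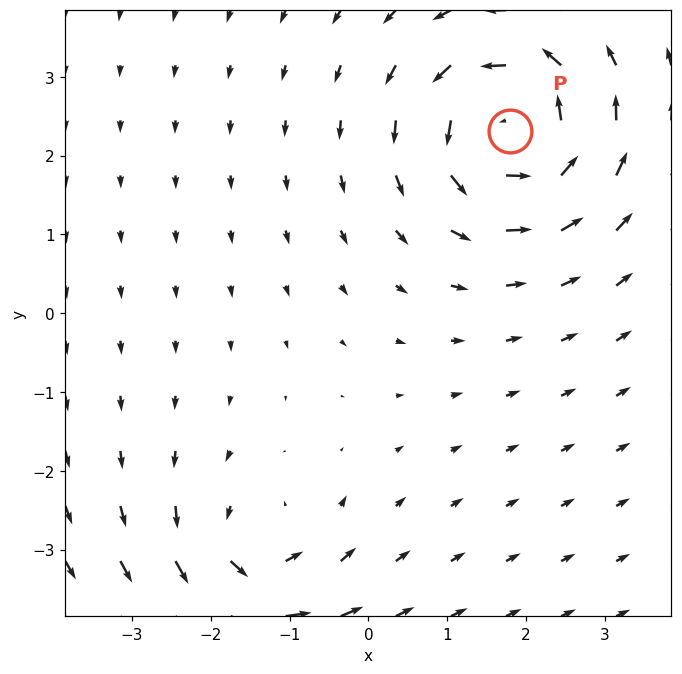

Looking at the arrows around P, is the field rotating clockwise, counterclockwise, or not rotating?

counterclockwise

Near P at (1.8, 2.3) the arrows circulate counterclockwise. The curl (z-component) there is about +6; positive curl means counterclockwise rotation.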